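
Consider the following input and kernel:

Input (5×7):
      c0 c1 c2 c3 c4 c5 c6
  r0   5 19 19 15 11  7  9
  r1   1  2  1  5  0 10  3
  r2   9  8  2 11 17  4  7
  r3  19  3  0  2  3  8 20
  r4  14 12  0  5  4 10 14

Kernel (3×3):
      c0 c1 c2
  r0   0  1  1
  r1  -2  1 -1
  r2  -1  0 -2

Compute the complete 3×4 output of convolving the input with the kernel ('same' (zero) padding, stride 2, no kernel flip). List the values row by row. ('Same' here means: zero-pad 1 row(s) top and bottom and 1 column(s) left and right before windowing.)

Output[0,0]: The receptive field on the zero-padded input at this output position is [0 0 0 / 0 5 19 / 0 1 2]. Elementwise product with the kernel and sum: 0·1 + 0·1 + 0·-2 + 5·1 + 19·-1 + 0·-1 + 2·-2.
Output[0,1]: The receptive field on the zero-padded input at this output position is [0 0 0 / 19 19 15 / 2 1 5]. Elementwise product with the kernel and sum: 0·1 + 0·1 + 19·-2 + 19·1 + 15·-1 + 2·-1 + 5·-2.

-18 -46 -51 -15
-2 -26 -17 -6
24 -27 -5 14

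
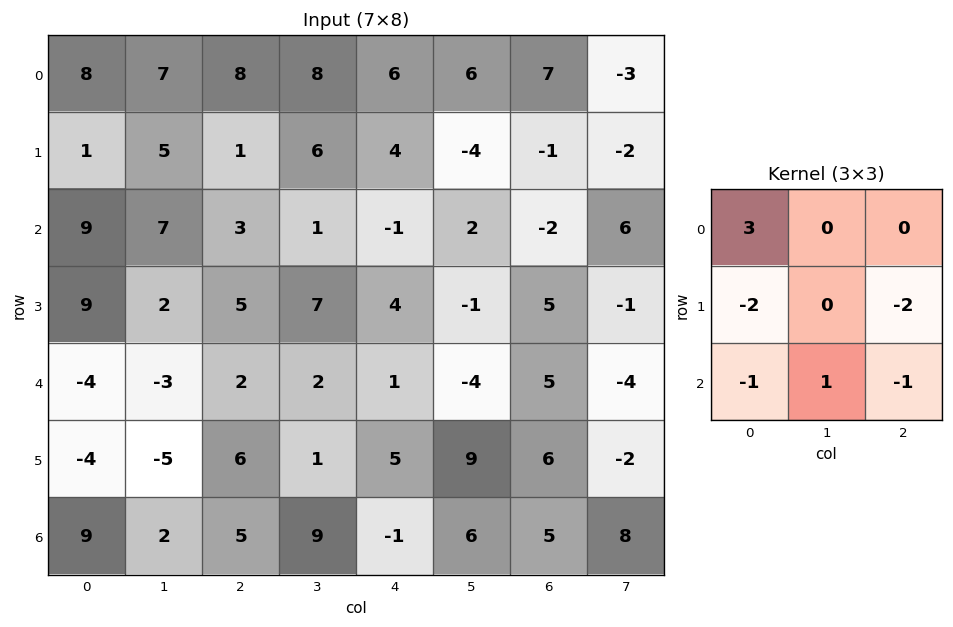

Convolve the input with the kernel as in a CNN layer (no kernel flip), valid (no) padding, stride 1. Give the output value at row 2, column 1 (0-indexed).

6

The receptive field on the input at this output position is [7 3 1 / 2 5 7 / -3 2 2]. Elementwise product with the kernel and sum: 7·3 + 2·-2 + 7·-2 + -3·-1 + 2·1 + 2·-1.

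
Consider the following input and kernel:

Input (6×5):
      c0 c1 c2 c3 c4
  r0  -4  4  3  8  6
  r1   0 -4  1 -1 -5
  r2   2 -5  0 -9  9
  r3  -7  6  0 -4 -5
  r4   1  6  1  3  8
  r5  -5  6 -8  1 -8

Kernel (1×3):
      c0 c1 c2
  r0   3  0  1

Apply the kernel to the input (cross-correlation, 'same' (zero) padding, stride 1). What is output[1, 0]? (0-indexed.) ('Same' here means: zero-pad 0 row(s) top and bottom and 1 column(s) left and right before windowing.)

The receptive field on the zero-padded input at this output position is [0 0 -4]. Elementwise product with the kernel and sum: 0·3 + -4·1.

-4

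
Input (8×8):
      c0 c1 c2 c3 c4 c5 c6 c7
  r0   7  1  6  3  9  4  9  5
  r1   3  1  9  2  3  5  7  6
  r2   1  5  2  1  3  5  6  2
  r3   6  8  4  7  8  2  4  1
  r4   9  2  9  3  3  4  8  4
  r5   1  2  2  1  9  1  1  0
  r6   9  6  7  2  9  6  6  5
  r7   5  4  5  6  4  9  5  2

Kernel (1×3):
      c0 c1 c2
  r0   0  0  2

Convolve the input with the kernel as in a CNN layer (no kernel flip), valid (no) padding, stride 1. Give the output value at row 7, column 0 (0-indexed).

The receptive field on the input at this output position is [5 4 5]. Elementwise product with the kernel and sum: 5·2.

10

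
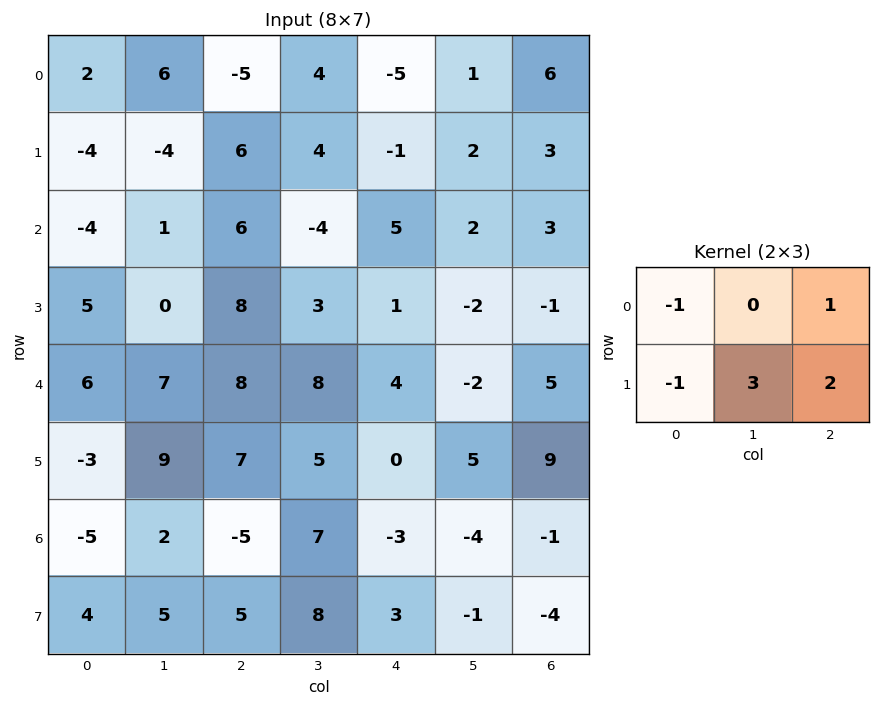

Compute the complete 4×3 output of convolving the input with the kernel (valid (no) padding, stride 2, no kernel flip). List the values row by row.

-3 4 24
21 2 -11
46 4 34
21 27 -12

Output[0,0]: The receptive field on the input at this output position is [2 6 -5 / -4 -4 6]. Elementwise product with the kernel and sum: 2·-1 + -5·1 + -4·-1 + -4·3 + 6·2.
Output[0,1]: The receptive field on the input at this output position is [-5 4 -5 / 6 4 -1]. Elementwise product with the kernel and sum: -5·-1 + -5·1 + 6·-1 + 4·3 + -1·2.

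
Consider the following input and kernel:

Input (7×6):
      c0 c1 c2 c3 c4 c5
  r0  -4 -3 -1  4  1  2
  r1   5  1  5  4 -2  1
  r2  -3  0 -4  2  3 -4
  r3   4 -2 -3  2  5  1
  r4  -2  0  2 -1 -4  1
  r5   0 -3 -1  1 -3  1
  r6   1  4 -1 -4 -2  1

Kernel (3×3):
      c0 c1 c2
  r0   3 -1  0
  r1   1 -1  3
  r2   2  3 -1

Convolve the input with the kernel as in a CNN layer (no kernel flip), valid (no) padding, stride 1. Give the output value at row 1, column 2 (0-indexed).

The receptive field on the input at this output position is [5 4 -2 / -4 2 3 / -3 2 5]. Elementwise product with the kernel and sum: 5·3 + 4·-1 + -4·1 + 2·-1 + 3·3 + -3·2 + 2·3 + 5·-1.

9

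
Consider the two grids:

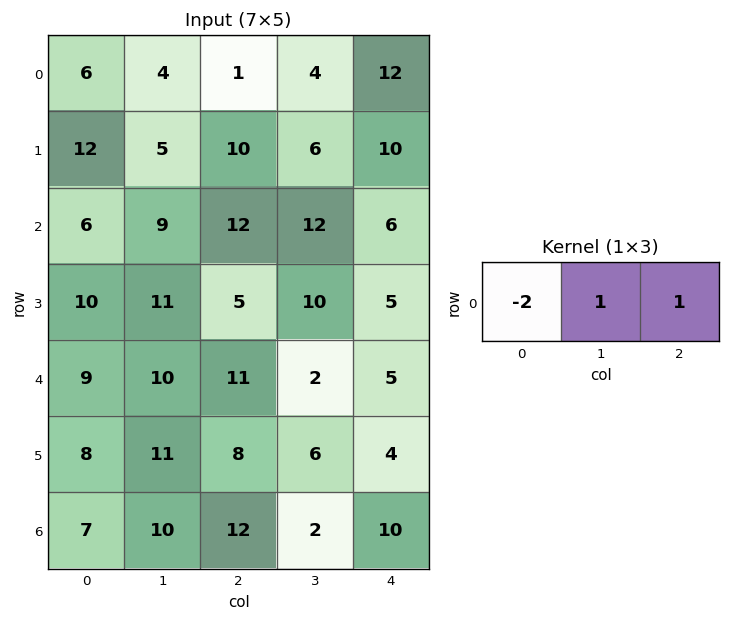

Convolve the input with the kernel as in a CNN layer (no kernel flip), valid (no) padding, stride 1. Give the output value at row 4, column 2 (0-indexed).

-15

The receptive field on the input at this output position is [11 2 5]. Elementwise product with the kernel and sum: 11·-2 + 2·1 + 5·1.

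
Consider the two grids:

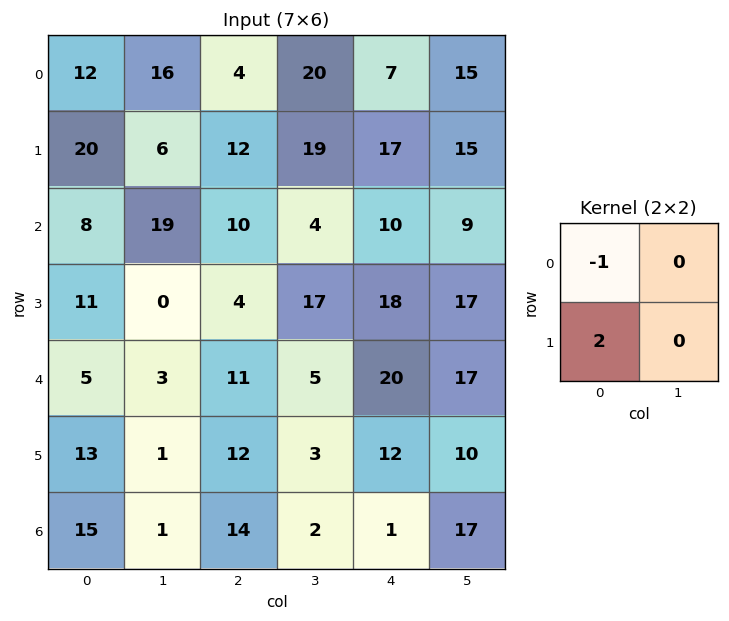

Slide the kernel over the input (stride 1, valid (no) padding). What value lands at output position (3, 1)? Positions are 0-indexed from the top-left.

The receptive field on the input at this output position is [0 4 / 3 11]. Elementwise product with the kernel and sum: 0·-1 + 3·2.

6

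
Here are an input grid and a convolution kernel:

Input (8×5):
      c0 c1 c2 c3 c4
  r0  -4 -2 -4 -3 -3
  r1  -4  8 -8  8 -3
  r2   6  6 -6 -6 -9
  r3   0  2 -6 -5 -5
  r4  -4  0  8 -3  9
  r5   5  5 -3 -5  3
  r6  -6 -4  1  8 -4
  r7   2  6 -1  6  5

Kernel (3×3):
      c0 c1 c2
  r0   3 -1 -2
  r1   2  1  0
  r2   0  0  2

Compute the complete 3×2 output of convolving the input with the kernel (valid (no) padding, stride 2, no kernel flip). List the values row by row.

Output[0,0]: The receptive field on the input at this output position is [-4 -2 -4 / -4 8 -8 / 6 6 -6]. Elementwise product with the kernel and sum: -4·3 + -2·-1 + -4·-2 + -4·2 + 8·1 + -6·2.

-14 -29
42 7
-11 -10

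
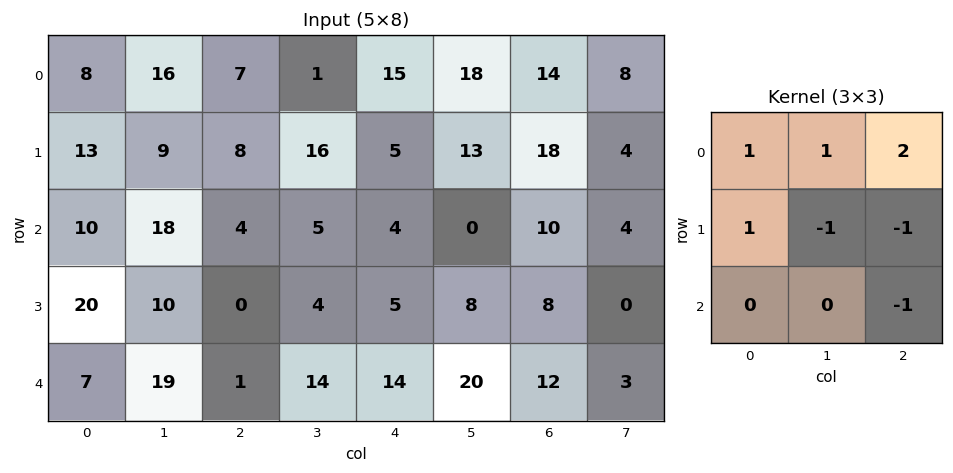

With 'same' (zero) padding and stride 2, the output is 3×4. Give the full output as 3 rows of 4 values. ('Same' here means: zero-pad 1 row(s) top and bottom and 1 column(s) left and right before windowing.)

Output[0,0]: The receptive field on the zero-padded input at this output position is [0 0 0 / 0 8 16 / 0 13 9]. Elementwise product with the kernel and sum: 0·1 + 0·1 + 0·2 + 0·1 + 8·-1 + 16·-1 + 9·-1.
Output[0,1]: The receptive field on the zero-padded input at this output position is [0 0 0 / 16 7 1 / 9 8 16]. Elementwise product with the kernel and sum: 0·1 + 0·1 + 0·2 + 16·1 + 7·-1 + 1·-1 + 16·-1.

-33 -8 -45 -8
-7 54 40 25
14 22 5 21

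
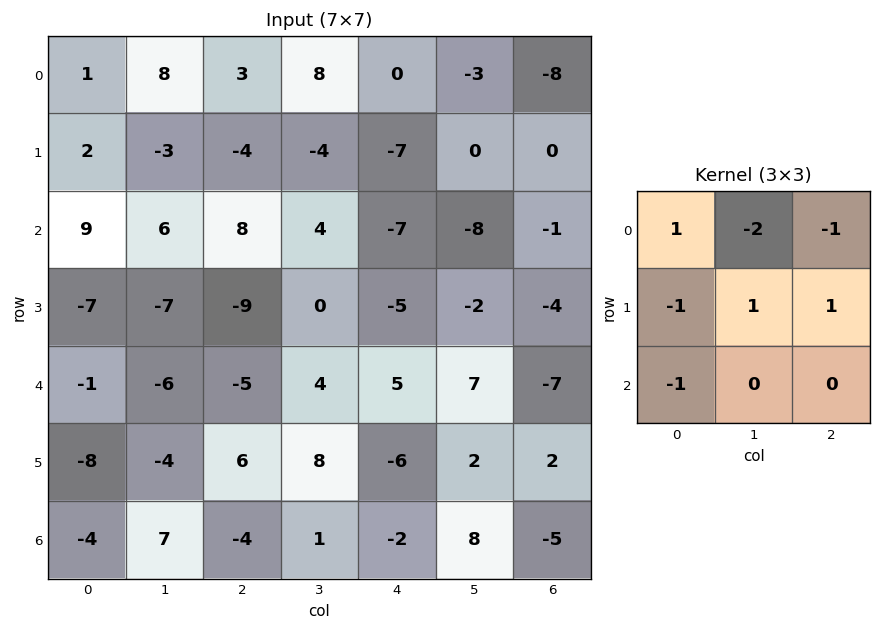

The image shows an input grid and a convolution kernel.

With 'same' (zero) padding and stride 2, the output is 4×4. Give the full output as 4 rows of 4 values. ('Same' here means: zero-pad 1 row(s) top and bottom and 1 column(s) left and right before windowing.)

9 6 -7 -5
14 22 -9 9
14 20 12 -10
23 -34 23 -15

Output[0,0]: The receptive field on the zero-padded input at this output position is [0 0 0 / 0 1 8 / 0 2 -3]. Elementwise product with the kernel and sum: 0·1 + 0·-2 + 0·-1 + 0·-1 + 1·1 + 8·1 + 0·-1.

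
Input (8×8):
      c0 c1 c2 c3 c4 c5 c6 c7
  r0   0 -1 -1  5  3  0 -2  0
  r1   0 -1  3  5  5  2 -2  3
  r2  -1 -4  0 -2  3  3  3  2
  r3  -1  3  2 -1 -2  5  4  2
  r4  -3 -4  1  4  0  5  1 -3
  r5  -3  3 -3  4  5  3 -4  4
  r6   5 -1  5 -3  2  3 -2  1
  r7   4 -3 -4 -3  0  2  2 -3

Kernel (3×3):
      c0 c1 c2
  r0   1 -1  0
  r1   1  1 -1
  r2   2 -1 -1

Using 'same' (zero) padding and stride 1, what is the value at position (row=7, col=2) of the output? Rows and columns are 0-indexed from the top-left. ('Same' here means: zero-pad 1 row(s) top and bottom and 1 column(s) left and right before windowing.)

-10

The receptive field on the zero-padded input at this output position is [-1 5 -3 / -3 -4 -3 / 0 0 0]. Elementwise product with the kernel and sum: -1·1 + 5·-1 + -3·1 + -4·1 + -3·-1 + 0·2 + 0·-1 + 0·-1.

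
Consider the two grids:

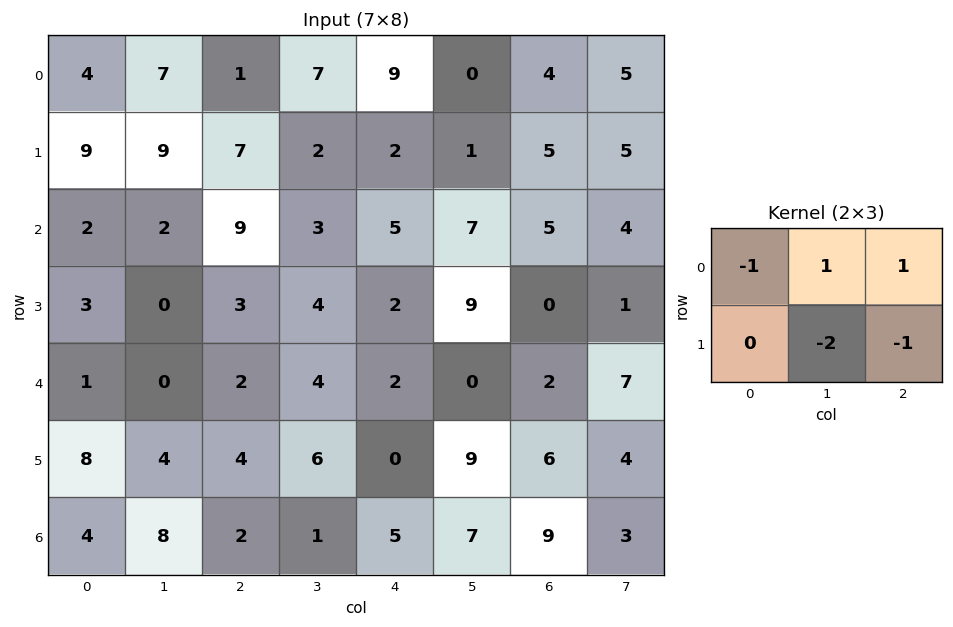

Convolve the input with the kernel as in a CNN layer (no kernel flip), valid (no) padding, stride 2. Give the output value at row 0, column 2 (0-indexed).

-12

The receptive field on the input at this output position is [9 0 4 / 2 1 5]. Elementwise product with the kernel and sum: 9·-1 + 0·1 + 4·1 + 1·-2 + 5·-1.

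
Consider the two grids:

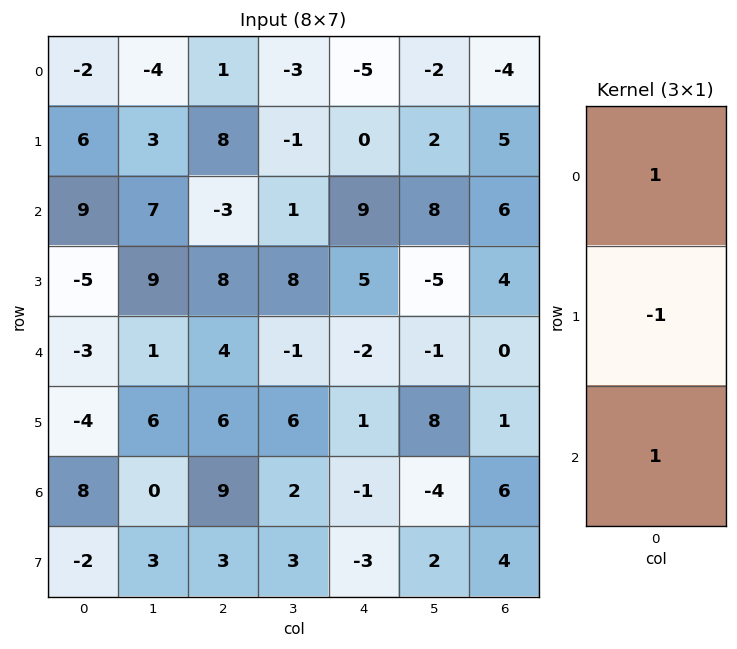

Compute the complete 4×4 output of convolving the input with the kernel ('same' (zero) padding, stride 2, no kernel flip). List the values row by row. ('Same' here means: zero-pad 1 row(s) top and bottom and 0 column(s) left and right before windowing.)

8 7 5 9
-8 19 -4 3
-6 10 8 5
-14 0 -1 -1

Output[0,0]: The receptive field on the zero-padded input at this output position is [0 / -2 / 6]. Elementwise product with the kernel and sum: 0·1 + -2·-1 + 6·1.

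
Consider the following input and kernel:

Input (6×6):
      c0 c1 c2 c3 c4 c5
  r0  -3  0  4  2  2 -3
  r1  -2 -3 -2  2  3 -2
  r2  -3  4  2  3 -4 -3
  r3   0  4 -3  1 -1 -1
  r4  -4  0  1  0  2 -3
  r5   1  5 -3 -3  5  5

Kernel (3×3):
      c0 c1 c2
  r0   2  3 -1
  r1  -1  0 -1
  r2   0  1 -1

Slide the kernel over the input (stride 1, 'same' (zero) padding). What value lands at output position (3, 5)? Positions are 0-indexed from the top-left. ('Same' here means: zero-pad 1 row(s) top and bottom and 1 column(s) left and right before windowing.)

The receptive field on the zero-padded input at this output position is [-4 -3 0 / -1 -1 0 / 2 -3 0]. Elementwise product with the kernel and sum: -4·2 + -3·3 + 0·-1 + -1·-1 + 0·-1 + -3·1 + 0·-1.

-19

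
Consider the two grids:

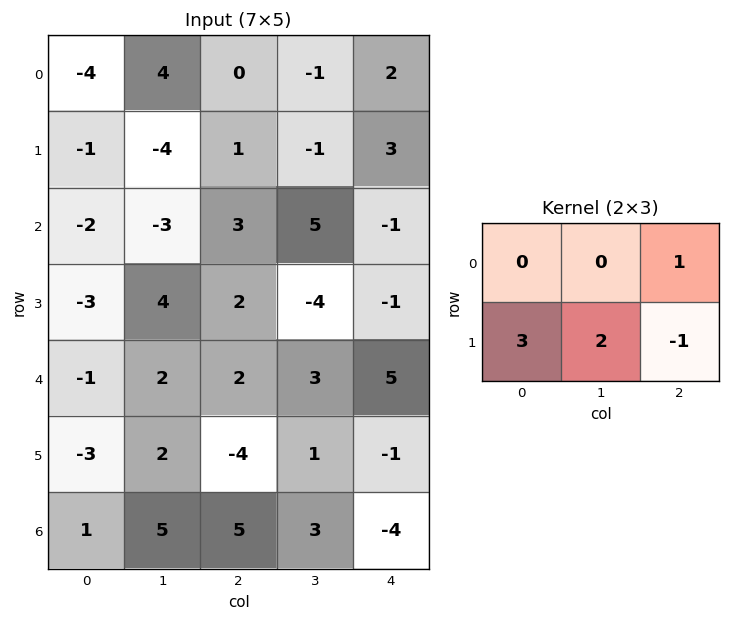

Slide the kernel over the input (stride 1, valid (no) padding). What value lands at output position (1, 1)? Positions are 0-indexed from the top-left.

The receptive field on the input at this output position is [-4 1 -1 / -3 3 5]. Elementwise product with the kernel and sum: -1·1 + -3·3 + 3·2 + 5·-1.

-9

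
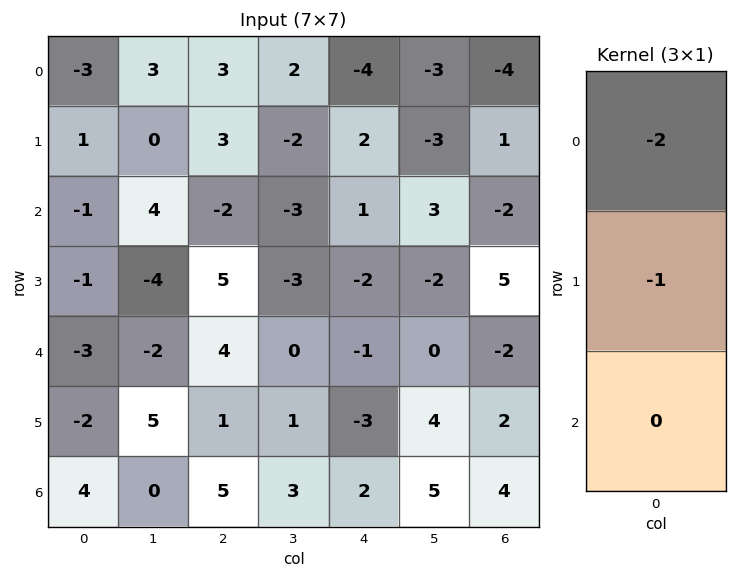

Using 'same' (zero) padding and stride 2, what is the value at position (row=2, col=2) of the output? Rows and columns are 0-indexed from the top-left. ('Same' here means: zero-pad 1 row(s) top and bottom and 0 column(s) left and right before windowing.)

5

The receptive field on the zero-padded input at this output position is [-2 / -1 / -3]. Elementwise product with the kernel and sum: -2·-2 + -1·-1.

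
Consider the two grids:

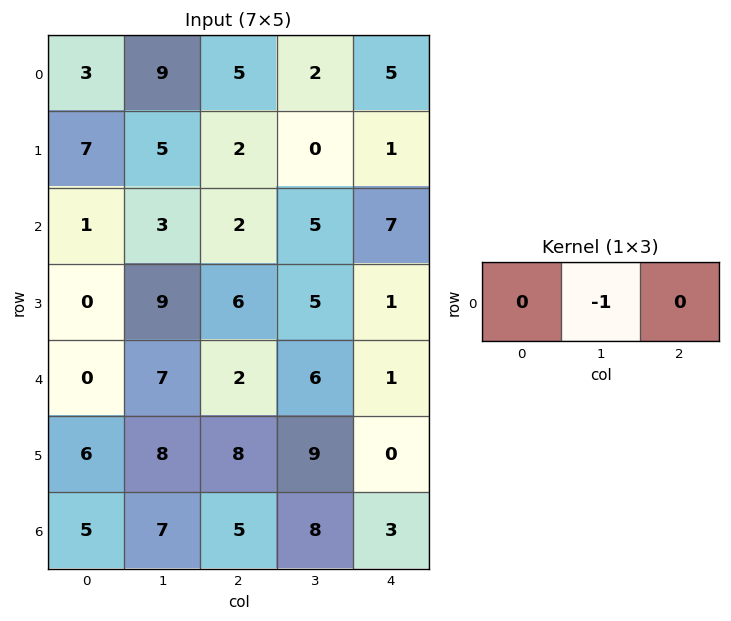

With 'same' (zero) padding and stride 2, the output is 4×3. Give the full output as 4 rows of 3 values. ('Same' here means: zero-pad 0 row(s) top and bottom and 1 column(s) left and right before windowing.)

-3 -5 -5
-1 -2 -7
0 -2 -1
-5 -5 -3

Output[0,0]: The receptive field on the zero-padded input at this output position is [0 3 9]. Elementwise product with the kernel and sum: 3·-1.
Output[0,1]: The receptive field on the zero-padded input at this output position is [9 5 2]. Elementwise product with the kernel and sum: 5·-1.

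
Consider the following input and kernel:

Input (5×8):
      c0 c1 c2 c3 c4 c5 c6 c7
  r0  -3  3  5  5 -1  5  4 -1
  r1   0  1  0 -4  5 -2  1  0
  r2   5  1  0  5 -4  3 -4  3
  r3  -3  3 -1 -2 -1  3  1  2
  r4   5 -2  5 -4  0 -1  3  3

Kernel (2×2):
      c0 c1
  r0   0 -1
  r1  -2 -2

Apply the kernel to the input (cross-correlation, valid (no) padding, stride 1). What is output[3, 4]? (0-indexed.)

The receptive field on the input at this output position is [-1 3 / 0 -1]. Elementwise product with the kernel and sum: 3·-1 + 0·-2 + -1·-2.

-1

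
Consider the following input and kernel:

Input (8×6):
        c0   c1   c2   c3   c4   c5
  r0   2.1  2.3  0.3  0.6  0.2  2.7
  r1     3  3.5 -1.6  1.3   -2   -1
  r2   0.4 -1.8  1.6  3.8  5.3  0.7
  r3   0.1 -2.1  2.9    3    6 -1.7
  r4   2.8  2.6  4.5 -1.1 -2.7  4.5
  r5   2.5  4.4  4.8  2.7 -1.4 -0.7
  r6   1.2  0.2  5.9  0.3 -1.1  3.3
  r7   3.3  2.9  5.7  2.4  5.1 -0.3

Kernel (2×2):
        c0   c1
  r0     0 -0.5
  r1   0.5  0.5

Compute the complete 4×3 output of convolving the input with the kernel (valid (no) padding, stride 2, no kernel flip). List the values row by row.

Output[0,0]: The receptive field on the input at this output position is [2.1 2.3 / 3 3.5]. Elementwise product with the kernel and sum: 2.3·-0.5 + 3·0.5 + 3.5·0.5.
Output[0,1]: The receptive field on the input at this output position is [0.3 0.6 / -1.6 1.3]. Elementwise product with the kernel and sum: 0.6·-0.5 + -1.6·0.5 + 1.3·0.5.

2.1 -0.45 -2.85
-0.1 1.05 1.8
2.15 4.3 -3.3
3 3.9 0.75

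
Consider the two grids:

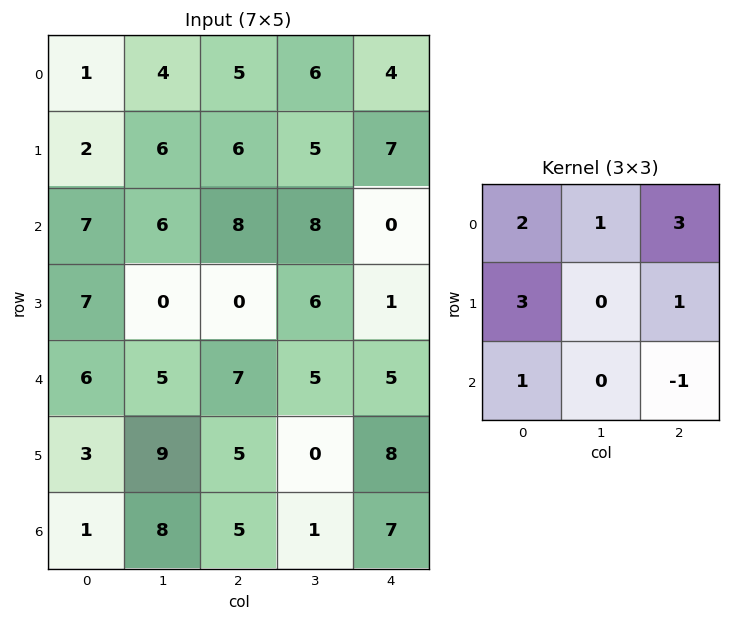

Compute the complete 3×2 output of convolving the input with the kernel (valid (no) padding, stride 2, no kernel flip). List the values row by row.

Output[0,0]: The receptive field on the input at this output position is [1 4 5 / 2 6 6 / 7 6 8]. Elementwise product with the kernel and sum: 1·2 + 4·1 + 5·3 + 2·3 + 6·1 + 7·1 + 8·-1.
Output[0,1]: The receptive field on the input at this output position is [5 6 4 / 6 5 7 / 8 8 0]. Elementwise product with the kernel and sum: 5·2 + 6·1 + 4·3 + 6·3 + 7·1 + 8·1 + 0·-1.

32 61
64 27
48 55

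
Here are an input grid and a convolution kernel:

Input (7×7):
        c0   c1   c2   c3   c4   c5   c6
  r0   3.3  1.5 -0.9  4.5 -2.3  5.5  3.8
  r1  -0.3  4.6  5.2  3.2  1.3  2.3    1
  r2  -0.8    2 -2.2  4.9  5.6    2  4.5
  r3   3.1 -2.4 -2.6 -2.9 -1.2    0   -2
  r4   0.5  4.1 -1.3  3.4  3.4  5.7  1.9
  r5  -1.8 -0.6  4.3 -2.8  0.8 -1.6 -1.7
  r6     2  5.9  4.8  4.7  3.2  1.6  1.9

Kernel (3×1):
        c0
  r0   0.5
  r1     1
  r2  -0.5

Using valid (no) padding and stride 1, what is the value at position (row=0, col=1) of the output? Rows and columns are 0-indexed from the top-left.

4.35

The receptive field on the input at this output position is [1.5 / 4.6 / 2]. Elementwise product with the kernel and sum: 1.5·0.5 + 4.6·1 + 2·-0.5.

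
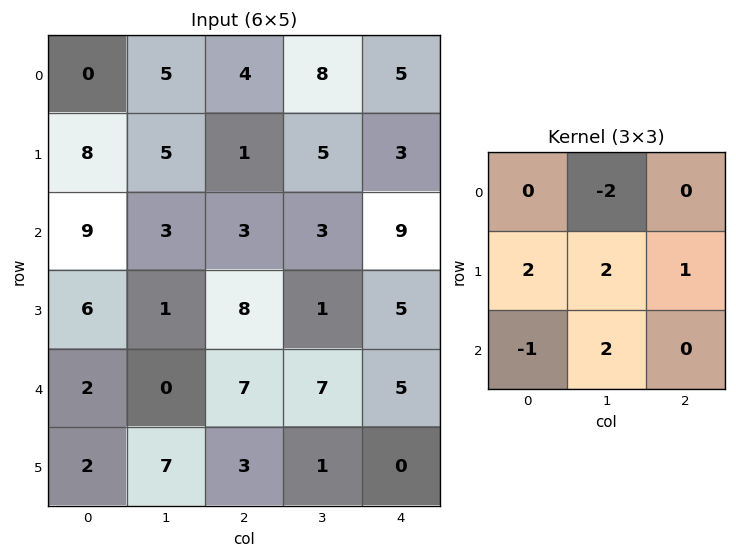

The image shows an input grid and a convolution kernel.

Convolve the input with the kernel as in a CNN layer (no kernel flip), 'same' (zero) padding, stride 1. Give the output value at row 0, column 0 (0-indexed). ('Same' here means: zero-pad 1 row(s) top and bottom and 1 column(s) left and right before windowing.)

21

The receptive field on the zero-padded input at this output position is [0 0 0 / 0 0 5 / 0 8 5]. Elementwise product with the kernel and sum: 0·-2 + 0·2 + 0·2 + 5·1 + 0·-1 + 8·2.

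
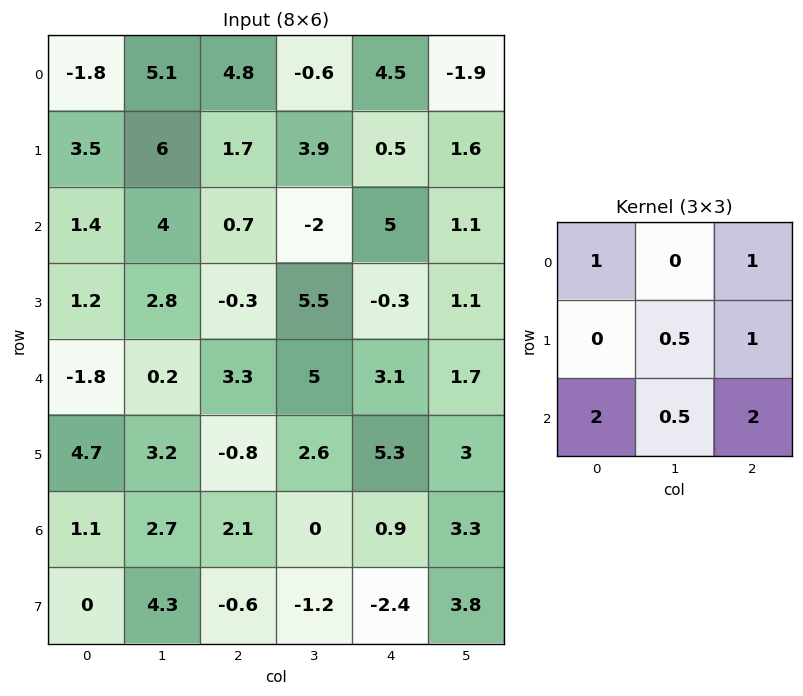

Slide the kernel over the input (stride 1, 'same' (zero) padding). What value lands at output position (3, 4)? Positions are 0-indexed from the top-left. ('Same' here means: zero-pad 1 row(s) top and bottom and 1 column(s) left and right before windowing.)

15

The receptive field on the zero-padded input at this output position is [-2 5 1.1 / 5.5 -0.3 1.1 / 5 3.1 1.7]. Elementwise product with the kernel and sum: -2·1 + 1.1·1 + -0.3·0.5 + 1.1·1 + 5·2 + 3.1·0.5 + 1.7·2.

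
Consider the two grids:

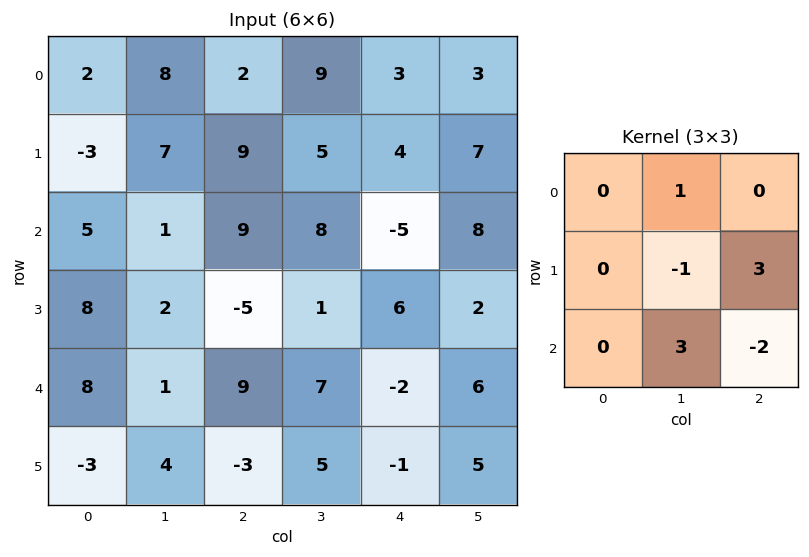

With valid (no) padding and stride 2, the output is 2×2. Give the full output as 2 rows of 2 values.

13 50
-31 50

Output[0,0]: The receptive field on the input at this output position is [2 8 2 / -3 7 9 / 5 1 9]. Elementwise product with the kernel and sum: 8·1 + 7·-1 + 9·3 + 1·3 + 9·-2.
Output[0,1]: The receptive field on the input at this output position is [2 9 3 / 9 5 4 / 9 8 -5]. Elementwise product with the kernel and sum: 9·1 + 5·-1 + 4·3 + 8·3 + -5·-2.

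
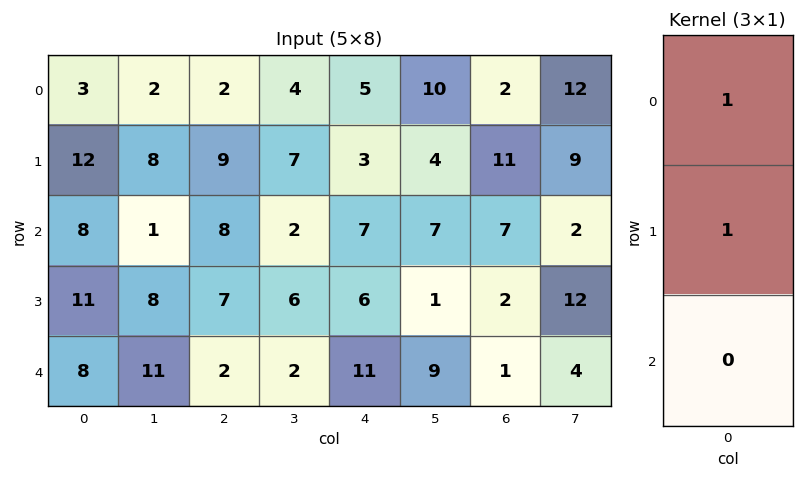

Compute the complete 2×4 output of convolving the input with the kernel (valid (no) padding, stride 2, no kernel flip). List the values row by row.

Output[0,0]: The receptive field on the input at this output position is [3 / 12 / 8]. Elementwise product with the kernel and sum: 3·1 + 12·1.

15 11 8 13
19 15 13 9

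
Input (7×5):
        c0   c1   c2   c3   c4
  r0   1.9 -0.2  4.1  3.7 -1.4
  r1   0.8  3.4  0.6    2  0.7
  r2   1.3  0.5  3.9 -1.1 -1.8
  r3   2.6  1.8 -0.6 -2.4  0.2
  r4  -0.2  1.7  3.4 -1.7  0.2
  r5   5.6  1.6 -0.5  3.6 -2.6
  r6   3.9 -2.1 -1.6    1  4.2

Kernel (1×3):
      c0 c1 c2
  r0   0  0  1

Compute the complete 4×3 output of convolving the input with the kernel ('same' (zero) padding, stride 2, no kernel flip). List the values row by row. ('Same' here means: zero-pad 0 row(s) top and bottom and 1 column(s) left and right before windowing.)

Output[0,0]: The receptive field on the zero-padded input at this output position is [0 1.9 -0.2]. Elementwise product with the kernel and sum: -0.2·1.
Output[0,1]: The receptive field on the zero-padded input at this output position is [-0.2 4.1 3.7]. Elementwise product with the kernel and sum: 3.7·1.

-0.2 3.7 0
0.5 -1.1 0
1.7 -1.7 0
-2.1 1 0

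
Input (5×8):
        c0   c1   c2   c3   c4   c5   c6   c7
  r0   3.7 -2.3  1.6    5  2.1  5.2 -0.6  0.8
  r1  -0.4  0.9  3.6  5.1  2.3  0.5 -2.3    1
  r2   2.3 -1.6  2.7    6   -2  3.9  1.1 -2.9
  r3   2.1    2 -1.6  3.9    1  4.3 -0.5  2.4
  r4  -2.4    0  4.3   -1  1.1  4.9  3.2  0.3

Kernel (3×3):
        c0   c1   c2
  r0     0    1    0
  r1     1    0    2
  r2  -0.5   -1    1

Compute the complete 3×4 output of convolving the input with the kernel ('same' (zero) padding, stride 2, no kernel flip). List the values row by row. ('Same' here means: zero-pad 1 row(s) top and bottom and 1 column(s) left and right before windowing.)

-3.3 8.75 11.05 9.85
-3.7 18.5 17.45 -3.45
2.1 -3.6 9.8 5

Output[0,0]: The receptive field on the zero-padded input at this output position is [0 0 0 / 0 3.7 -2.3 / 0 -0.4 0.9]. Elementwise product with the kernel and sum: 0·1 + 0·1 + -2.3·2 + 0·-0.5 + -0.4·-1 + 0.9·1.
Output[0,1]: The receptive field on the zero-padded input at this output position is [0 0 0 / -2.3 1.6 5 / 0.9 3.6 5.1]. Elementwise product with the kernel and sum: 0·1 + -2.3·1 + 5·2 + 0.9·-0.5 + 3.6·-1 + 5.1·1.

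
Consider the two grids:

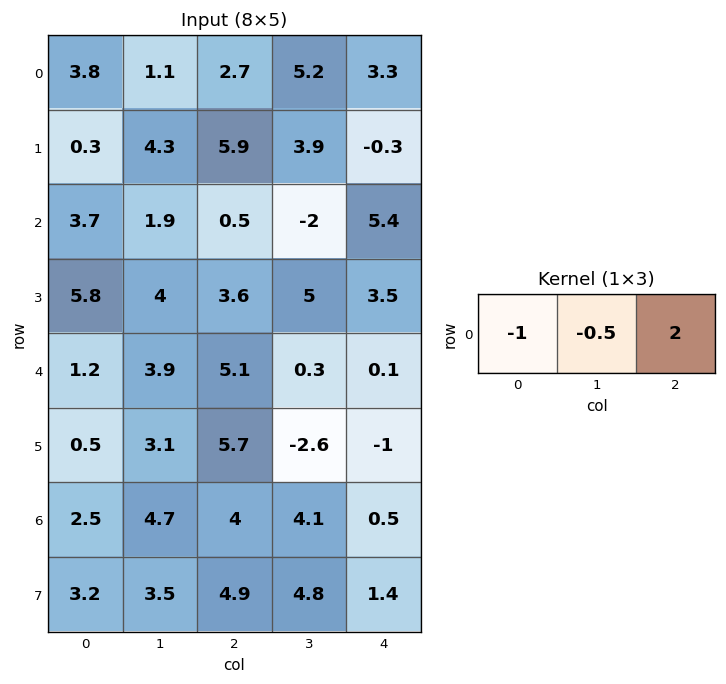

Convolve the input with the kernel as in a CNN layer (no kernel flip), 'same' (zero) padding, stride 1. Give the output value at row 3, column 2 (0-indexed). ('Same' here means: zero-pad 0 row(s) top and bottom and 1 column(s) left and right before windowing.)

4.2

The receptive field on the zero-padded input at this output position is [4 3.6 5]. Elementwise product with the kernel and sum: 4·-1 + 3.6·-0.5 + 5·2.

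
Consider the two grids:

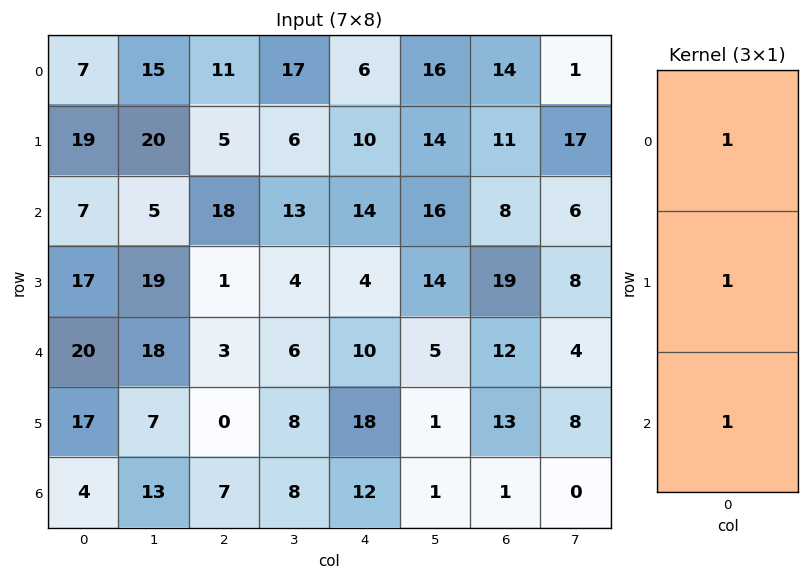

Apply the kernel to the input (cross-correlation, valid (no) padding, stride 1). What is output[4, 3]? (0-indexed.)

22

The receptive field on the input at this output position is [6 / 8 / 8]. Elementwise product with the kernel and sum: 6·1 + 8·1 + 8·1.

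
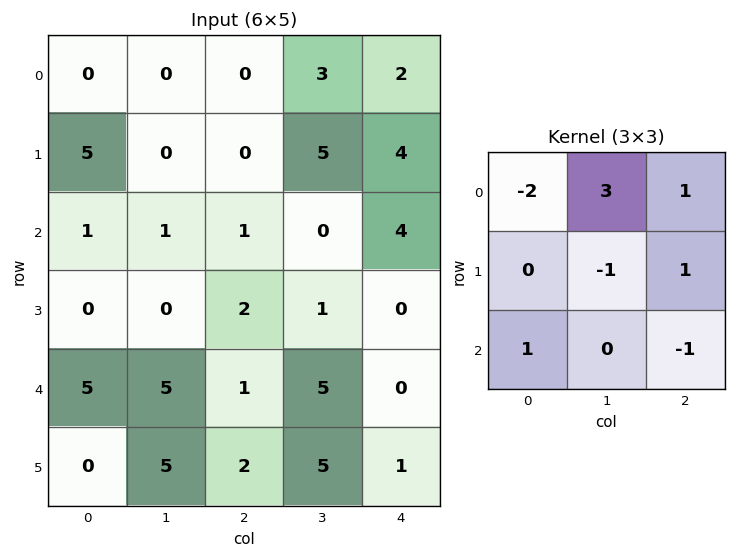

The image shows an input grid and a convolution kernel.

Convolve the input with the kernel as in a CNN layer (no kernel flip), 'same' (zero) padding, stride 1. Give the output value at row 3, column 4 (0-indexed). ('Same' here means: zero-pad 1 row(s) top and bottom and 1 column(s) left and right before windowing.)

The receptive field on the zero-padded input at this output position is [0 4 0 / 1 0 0 / 5 0 0]. Elementwise product with the kernel and sum: 0·-2 + 4·3 + 0·1 + 0·-1 + 0·1 + 5·1 + 0·-1.

17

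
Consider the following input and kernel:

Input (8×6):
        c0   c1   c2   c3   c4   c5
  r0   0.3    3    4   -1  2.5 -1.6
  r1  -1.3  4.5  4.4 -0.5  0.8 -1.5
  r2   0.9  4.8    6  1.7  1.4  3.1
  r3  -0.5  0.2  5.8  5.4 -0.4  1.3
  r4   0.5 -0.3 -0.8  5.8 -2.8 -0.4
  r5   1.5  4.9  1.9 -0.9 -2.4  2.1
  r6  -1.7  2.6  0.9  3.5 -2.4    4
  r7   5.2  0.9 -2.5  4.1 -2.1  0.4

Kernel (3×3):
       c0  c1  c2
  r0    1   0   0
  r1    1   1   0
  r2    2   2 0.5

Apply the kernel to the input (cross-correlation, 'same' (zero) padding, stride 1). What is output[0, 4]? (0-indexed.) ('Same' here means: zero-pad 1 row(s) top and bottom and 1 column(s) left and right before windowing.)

1.35

The receptive field on the zero-padded input at this output position is [0 0 0 / -1 2.5 -1.6 / -0.5 0.8 -1.5]. Elementwise product with the kernel and sum: 0·1 + -1·1 + 2.5·1 + -0.5·2 + 0.8·2 + -1.5·0.5.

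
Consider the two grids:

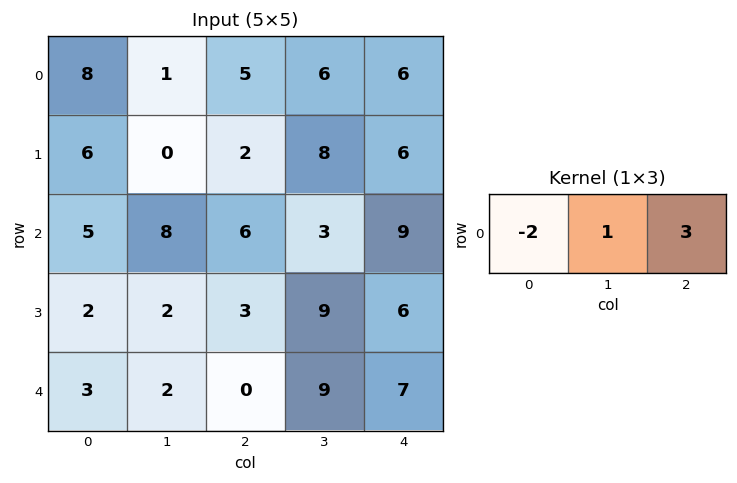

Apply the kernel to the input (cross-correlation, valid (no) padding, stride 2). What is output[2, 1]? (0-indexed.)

The receptive field on the input at this output position is [0 9 7]. Elementwise product with the kernel and sum: 0·-2 + 9·1 + 7·3.

30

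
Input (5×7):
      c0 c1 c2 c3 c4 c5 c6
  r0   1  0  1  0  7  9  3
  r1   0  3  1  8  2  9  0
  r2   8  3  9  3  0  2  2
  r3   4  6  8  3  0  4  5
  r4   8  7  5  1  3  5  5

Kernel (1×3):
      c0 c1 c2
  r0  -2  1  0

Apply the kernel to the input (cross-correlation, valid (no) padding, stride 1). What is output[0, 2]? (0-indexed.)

-2

The receptive field on the input at this output position is [1 0 7]. Elementwise product with the kernel and sum: 1·-2 + 0·1.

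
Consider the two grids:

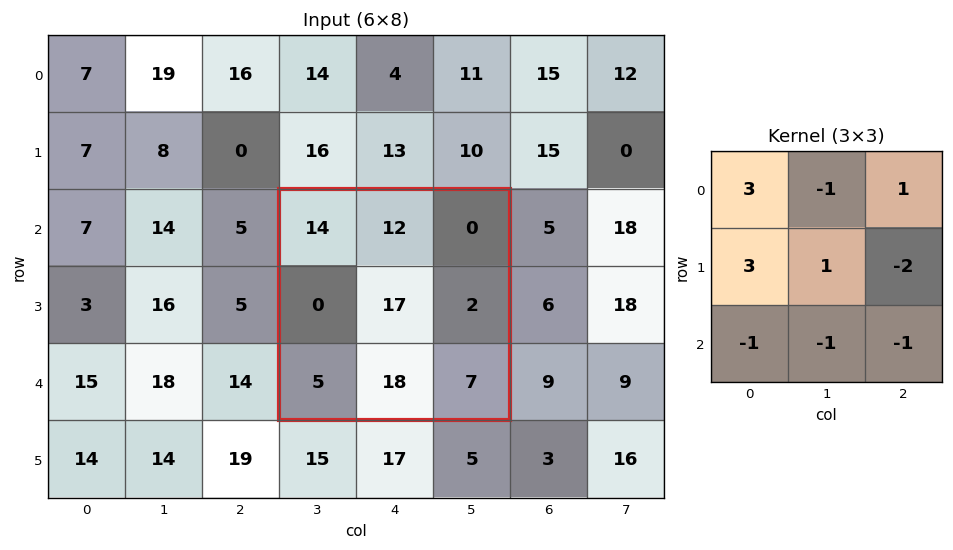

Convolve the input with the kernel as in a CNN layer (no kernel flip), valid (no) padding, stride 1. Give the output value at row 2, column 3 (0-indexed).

The receptive field on the input at this output position is [14 12 0 / 0 17 2 / 5 18 7]. Elementwise product with the kernel and sum: 14·3 + 12·-1 + 0·1 + 0·3 + 17·1 + 2·-2 + 5·-1 + 18·-1 + 7·-1.

13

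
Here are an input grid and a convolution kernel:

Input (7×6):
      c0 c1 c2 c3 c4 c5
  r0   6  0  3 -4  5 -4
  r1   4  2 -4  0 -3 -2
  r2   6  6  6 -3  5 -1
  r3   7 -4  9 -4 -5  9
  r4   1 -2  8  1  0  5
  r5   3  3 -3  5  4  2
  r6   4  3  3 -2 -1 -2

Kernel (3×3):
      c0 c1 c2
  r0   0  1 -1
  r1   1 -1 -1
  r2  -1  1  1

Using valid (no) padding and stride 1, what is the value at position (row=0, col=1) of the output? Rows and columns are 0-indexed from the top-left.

The receptive field on the input at this output position is [0 3 -4 / 2 -4 0 / 6 6 -3]. Elementwise product with the kernel and sum: 3·1 + -4·-1 + 2·1 + -4·-1 + 0·-1 + 6·-1 + 6·1 + -3·1.

10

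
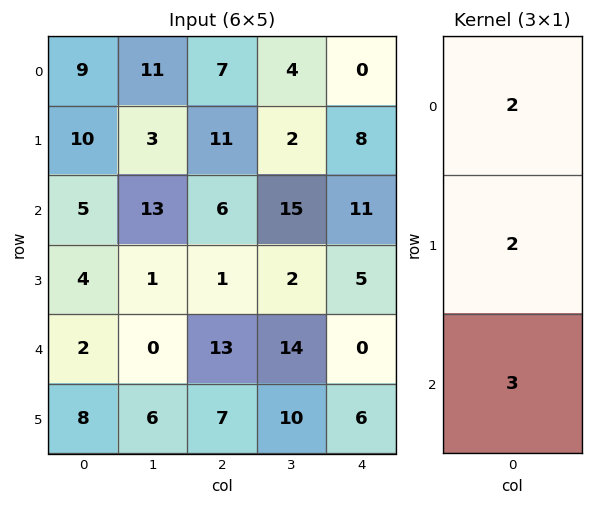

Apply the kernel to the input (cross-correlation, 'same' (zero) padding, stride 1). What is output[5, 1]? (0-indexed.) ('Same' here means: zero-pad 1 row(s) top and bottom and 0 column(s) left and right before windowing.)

12

The receptive field on the zero-padded input at this output position is [0 / 6 / 0]. Elementwise product with the kernel and sum: 0·2 + 6·2 + 0·3.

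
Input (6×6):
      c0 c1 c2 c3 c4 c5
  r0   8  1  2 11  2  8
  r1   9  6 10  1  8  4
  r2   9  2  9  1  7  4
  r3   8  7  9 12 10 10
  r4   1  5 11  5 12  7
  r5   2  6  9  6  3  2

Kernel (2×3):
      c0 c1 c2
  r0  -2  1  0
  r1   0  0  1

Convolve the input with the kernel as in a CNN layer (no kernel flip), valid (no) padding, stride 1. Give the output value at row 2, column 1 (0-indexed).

17

The receptive field on the input at this output position is [2 9 1 / 7 9 12]. Elementwise product with the kernel and sum: 2·-2 + 9·1 + 12·1.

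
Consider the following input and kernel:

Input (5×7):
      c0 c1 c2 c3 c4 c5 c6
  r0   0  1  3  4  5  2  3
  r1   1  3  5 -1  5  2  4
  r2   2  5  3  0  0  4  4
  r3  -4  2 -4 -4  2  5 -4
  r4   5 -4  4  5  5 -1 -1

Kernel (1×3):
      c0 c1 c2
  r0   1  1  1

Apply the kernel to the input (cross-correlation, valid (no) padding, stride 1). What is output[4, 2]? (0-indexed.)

14

The receptive field on the input at this output position is [4 5 5]. Elementwise product with the kernel and sum: 4·1 + 5·1 + 5·1.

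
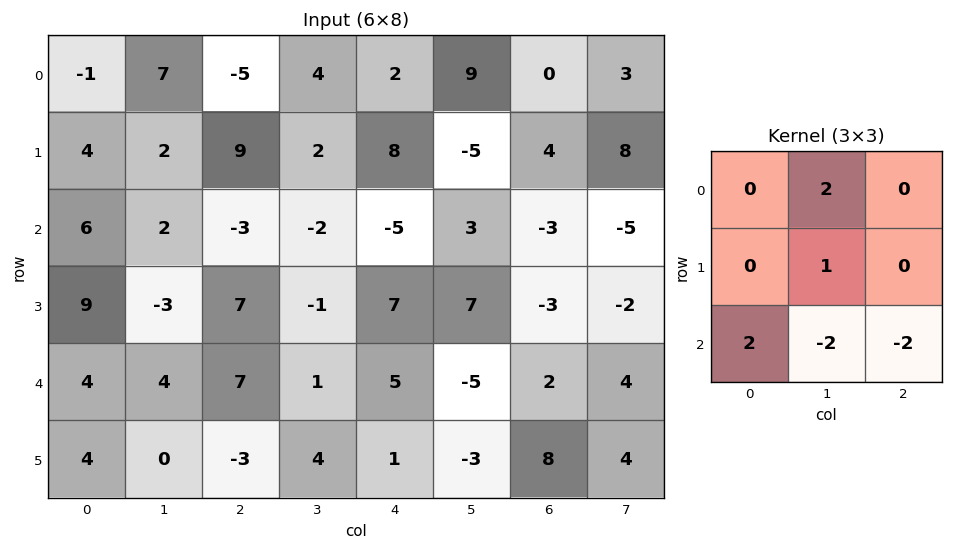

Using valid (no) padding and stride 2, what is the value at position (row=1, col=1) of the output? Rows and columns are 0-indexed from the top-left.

-3

The receptive field on the input at this output position is [-3 -2 -5 / 7 -1 7 / 7 1 5]. Elementwise product with the kernel and sum: -2·2 + -1·1 + 7·2 + 1·-2 + 5·-2.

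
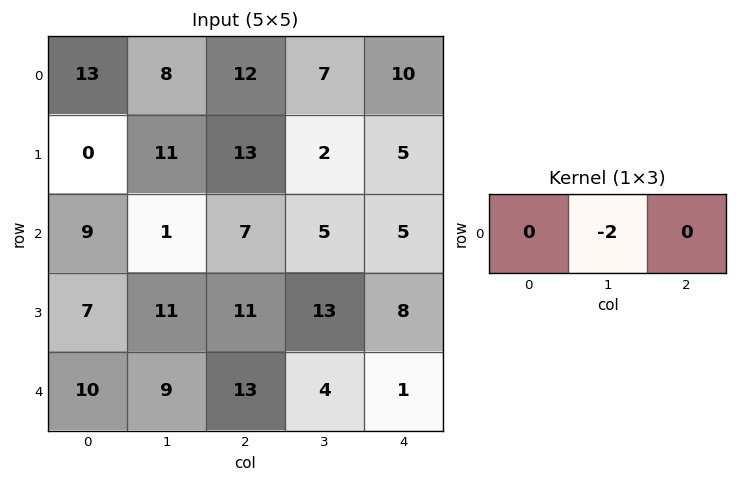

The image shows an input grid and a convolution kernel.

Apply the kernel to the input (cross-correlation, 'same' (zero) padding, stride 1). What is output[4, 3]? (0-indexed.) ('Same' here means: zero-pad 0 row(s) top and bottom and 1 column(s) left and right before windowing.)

-8

The receptive field on the zero-padded input at this output position is [13 4 1]. Elementwise product with the kernel and sum: 4·-2.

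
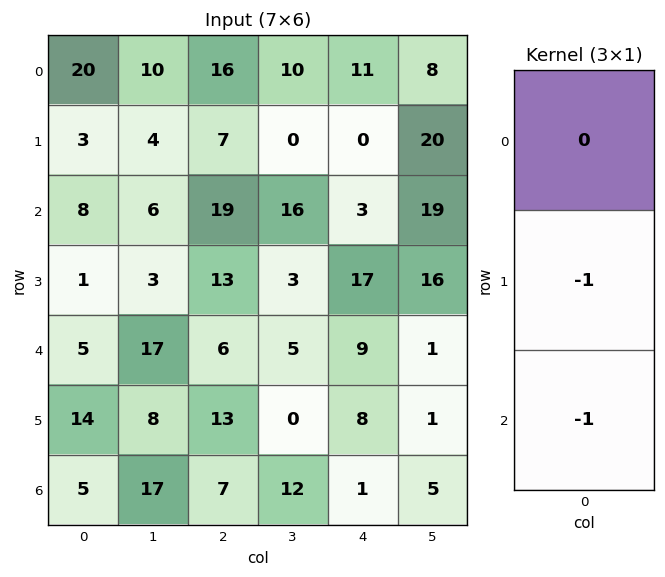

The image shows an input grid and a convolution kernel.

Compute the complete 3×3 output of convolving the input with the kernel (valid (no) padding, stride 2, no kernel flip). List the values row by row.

-11 -26 -3
-6 -19 -26
-19 -20 -9

Output[0,0]: The receptive field on the input at this output position is [20 / 3 / 8]. Elementwise product with the kernel and sum: 3·-1 + 8·-1.
Output[0,1]: The receptive field on the input at this output position is [16 / 7 / 19]. Elementwise product with the kernel and sum: 7·-1 + 19·-1.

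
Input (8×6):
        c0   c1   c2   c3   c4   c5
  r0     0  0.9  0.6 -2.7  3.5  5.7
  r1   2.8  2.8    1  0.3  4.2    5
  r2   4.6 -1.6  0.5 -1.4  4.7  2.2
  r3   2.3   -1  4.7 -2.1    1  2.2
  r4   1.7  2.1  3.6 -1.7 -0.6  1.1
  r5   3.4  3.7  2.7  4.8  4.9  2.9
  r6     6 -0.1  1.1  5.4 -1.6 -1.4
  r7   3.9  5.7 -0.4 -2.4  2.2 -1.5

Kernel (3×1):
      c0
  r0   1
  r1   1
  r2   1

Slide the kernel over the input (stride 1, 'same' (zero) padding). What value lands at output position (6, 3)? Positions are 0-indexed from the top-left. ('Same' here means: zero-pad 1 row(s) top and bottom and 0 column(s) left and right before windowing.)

The receptive field on the zero-padded input at this output position is [4.8 / 5.4 / -2.4]. Elementwise product with the kernel and sum: 4.8·1 + 5.4·1 + -2.4·1.

7.8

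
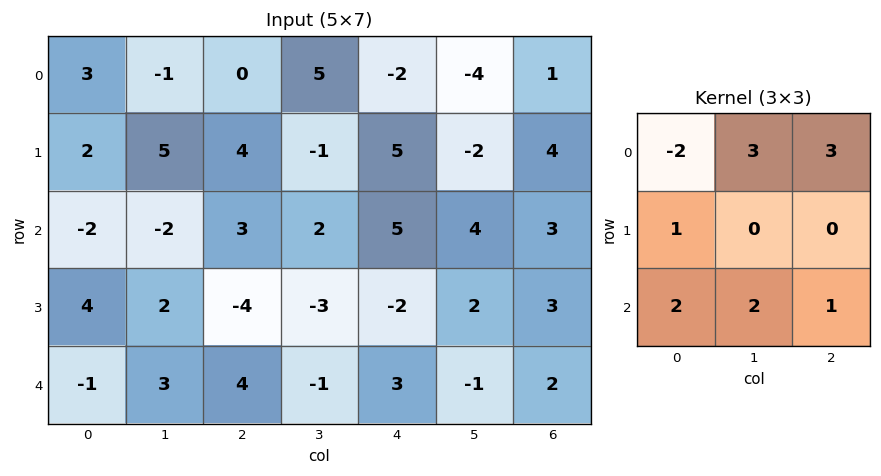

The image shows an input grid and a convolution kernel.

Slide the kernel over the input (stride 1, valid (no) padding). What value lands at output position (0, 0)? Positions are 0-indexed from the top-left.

The receptive field on the input at this output position is [3 -1 0 / 2 5 4 / -2 -2 3]. Elementwise product with the kernel and sum: 3·-2 + -1·3 + 0·3 + 2·1 + -2·2 + -2·2 + 3·1.

-12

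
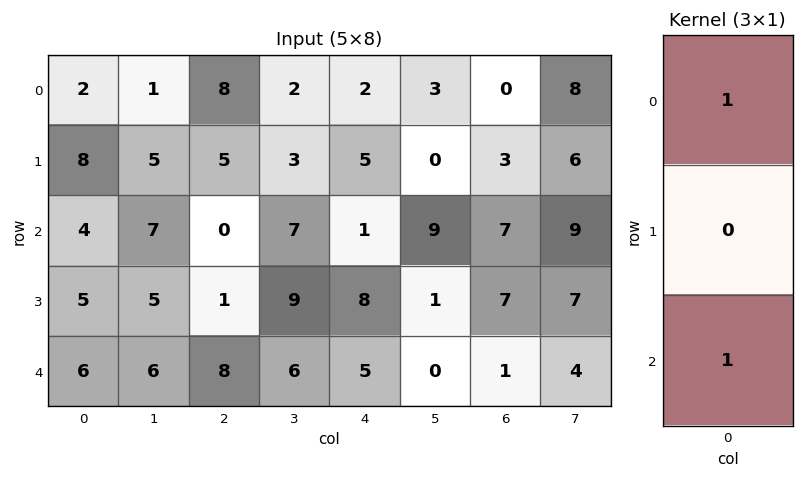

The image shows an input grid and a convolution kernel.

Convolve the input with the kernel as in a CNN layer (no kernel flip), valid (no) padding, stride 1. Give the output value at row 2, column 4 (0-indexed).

6

The receptive field on the input at this output position is [1 / 8 / 5]. Elementwise product with the kernel and sum: 1·1 + 5·1.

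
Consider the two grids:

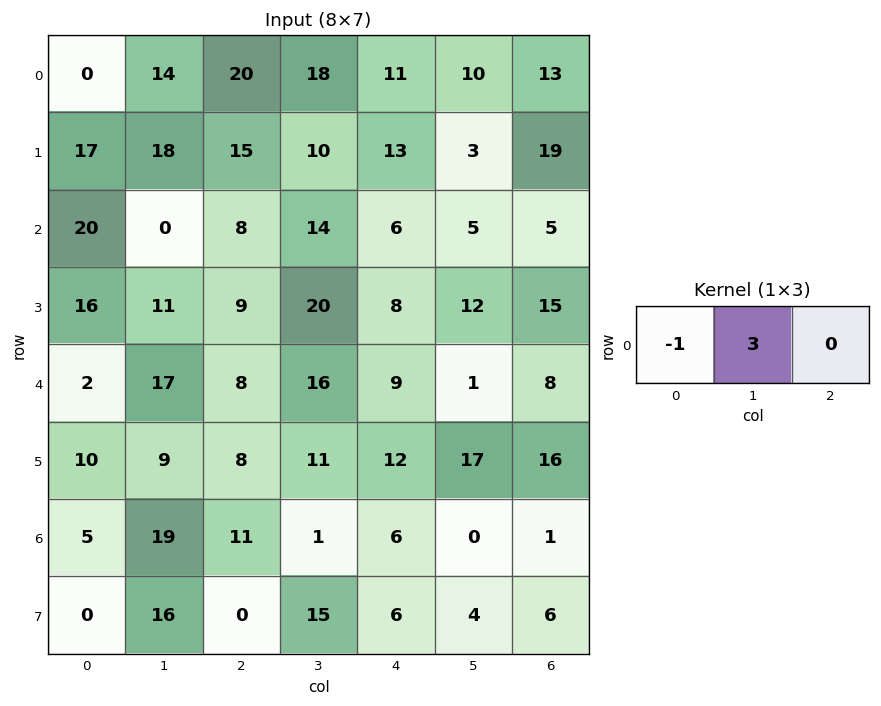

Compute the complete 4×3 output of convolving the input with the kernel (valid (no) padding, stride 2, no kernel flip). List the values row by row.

Output[0,0]: The receptive field on the input at this output position is [0 14 20]. Elementwise product with the kernel and sum: 0·-1 + 14·3.
Output[0,1]: The receptive field on the input at this output position is [20 18 11]. Elementwise product with the kernel and sum: 20·-1 + 18·3.

42 34 19
-20 34 9
49 40 -6
52 -8 -6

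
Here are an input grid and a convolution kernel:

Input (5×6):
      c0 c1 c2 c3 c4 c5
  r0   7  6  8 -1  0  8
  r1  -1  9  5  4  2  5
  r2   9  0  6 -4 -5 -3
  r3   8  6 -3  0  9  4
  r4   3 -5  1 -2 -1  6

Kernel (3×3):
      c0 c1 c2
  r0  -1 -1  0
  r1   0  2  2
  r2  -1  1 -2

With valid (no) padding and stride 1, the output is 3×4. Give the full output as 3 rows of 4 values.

-6 18 5 20
8 -19 -42 -21
-13 -2 15 24

Output[0,0]: The receptive field on the input at this output position is [7 6 8 / -1 9 5 / 9 0 6]. Elementwise product with the kernel and sum: 7·-1 + 6·-1 + 9·2 + 5·2 + 9·-1 + 0·1 + 6·-2.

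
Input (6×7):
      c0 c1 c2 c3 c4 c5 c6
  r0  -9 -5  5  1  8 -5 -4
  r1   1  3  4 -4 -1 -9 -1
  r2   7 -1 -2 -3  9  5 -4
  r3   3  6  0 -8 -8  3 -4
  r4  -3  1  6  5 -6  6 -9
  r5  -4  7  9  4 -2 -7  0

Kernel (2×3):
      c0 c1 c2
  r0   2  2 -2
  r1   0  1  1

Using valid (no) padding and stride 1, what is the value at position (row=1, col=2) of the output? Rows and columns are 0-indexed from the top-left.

The receptive field on the input at this output position is [4 -4 -1 / -2 -3 9]. Elementwise product with the kernel and sum: 4·2 + -4·2 + -1·-2 + -3·1 + 9·1.

8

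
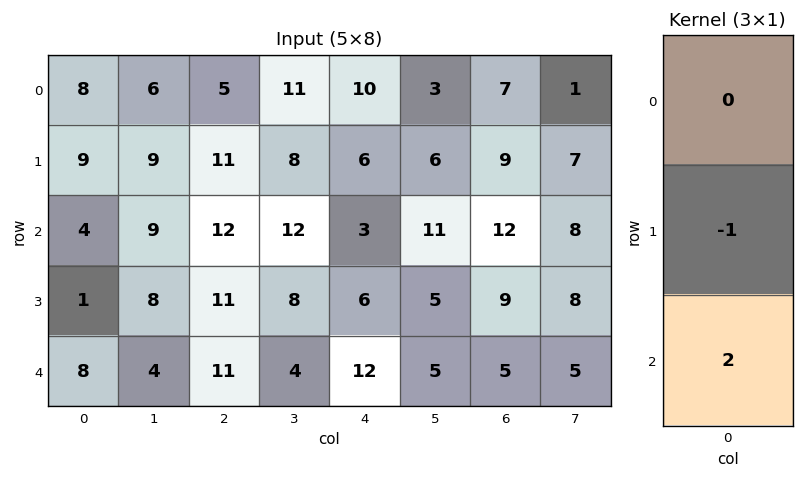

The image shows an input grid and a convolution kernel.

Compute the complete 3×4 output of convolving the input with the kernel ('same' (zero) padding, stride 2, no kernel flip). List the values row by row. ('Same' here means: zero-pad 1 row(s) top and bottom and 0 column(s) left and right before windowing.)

Output[0,0]: The receptive field on the zero-padded input at this output position is [0 / 8 / 9]. Elementwise product with the kernel and sum: 8·-1 + 9·2.

10 17 2 11
-2 10 9 6
-8 -11 -12 -5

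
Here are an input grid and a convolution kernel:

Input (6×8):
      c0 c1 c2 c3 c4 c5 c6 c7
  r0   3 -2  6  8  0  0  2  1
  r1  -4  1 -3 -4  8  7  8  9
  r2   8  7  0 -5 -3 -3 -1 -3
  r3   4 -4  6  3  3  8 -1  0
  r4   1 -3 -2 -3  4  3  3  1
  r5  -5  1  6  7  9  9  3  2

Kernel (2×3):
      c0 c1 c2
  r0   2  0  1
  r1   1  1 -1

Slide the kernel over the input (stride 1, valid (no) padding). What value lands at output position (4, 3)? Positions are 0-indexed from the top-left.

The receptive field on the input at this output position is [-3 4 3 / 7 9 9]. Elementwise product with the kernel and sum: -3·2 + 3·1 + 7·1 + 9·1 + 9·-1.

4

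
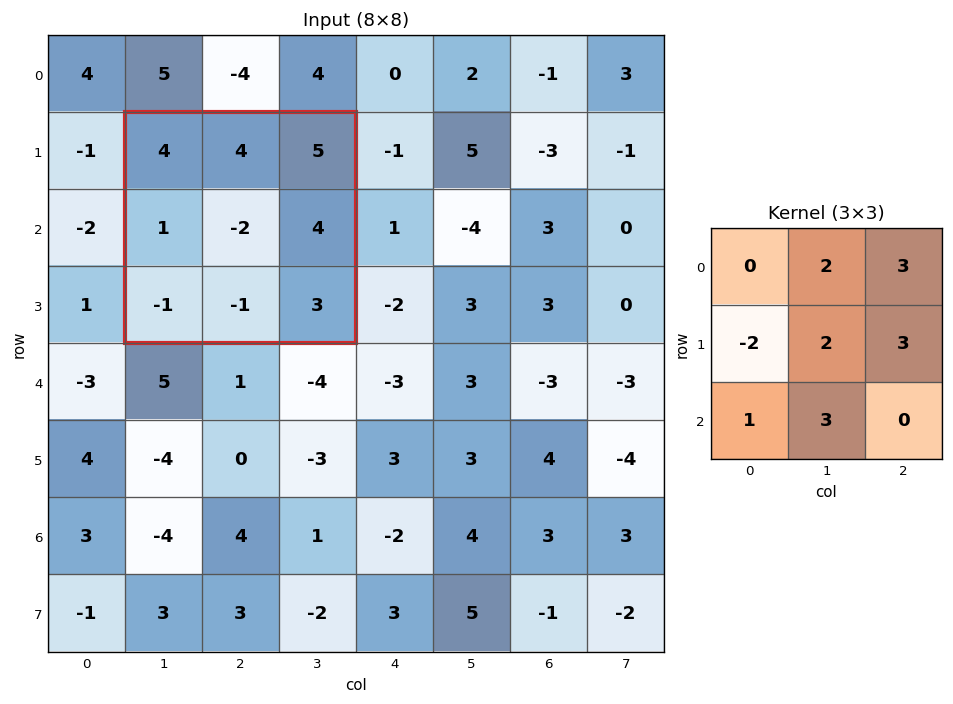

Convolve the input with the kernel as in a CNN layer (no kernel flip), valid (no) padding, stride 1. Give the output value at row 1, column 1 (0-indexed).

25

The receptive field on the input at this output position is [4 4 5 / 1 -2 4 / -1 -1 3]. Elementwise product with the kernel and sum: 4·2 + 5·3 + 1·-2 + -2·2 + 4·3 + -1·1 + -1·3.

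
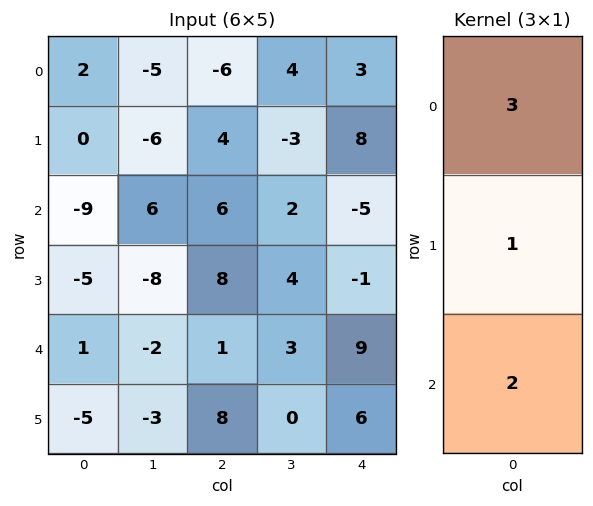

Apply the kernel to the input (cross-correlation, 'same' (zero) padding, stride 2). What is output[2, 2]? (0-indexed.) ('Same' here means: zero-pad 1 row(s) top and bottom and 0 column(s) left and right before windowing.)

The receptive field on the zero-padded input at this output position is [-1 / 9 / 6]. Elementwise product with the kernel and sum: -1·3 + 9·1 + 6·2.

18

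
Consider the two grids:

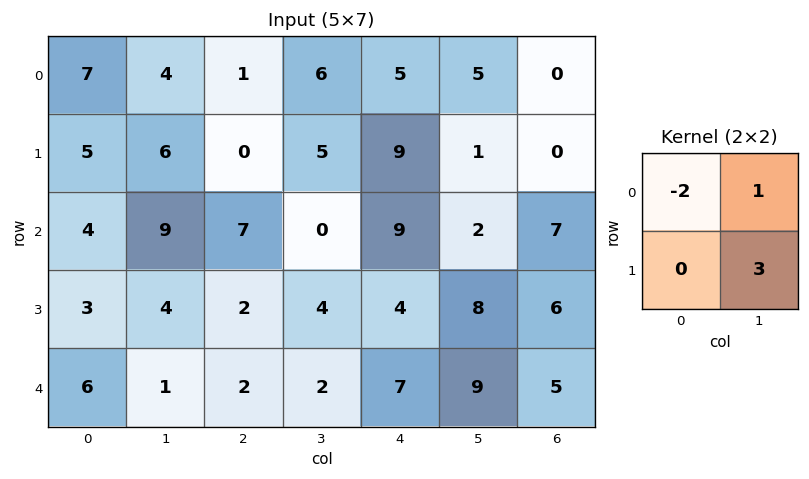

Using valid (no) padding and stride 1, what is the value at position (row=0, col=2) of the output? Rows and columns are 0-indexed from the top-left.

19

The receptive field on the input at this output position is [1 6 / 0 5]. Elementwise product with the kernel and sum: 1·-2 + 6·1 + 5·3.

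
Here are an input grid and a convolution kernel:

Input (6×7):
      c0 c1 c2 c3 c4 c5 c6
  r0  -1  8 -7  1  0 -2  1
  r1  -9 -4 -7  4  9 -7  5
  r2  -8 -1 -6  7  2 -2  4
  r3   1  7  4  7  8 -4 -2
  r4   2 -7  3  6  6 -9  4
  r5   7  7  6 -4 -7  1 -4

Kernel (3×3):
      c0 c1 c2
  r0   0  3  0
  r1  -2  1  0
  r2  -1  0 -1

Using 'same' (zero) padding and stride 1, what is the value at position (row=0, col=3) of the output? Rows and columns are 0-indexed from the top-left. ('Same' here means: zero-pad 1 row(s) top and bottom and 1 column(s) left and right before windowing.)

13

The receptive field on the zero-padded input at this output position is [0 0 0 / -7 1 0 / -7 4 9]. Elementwise product with the kernel and sum: 0·3 + -7·-2 + 1·1 + -7·-1 + 9·-1.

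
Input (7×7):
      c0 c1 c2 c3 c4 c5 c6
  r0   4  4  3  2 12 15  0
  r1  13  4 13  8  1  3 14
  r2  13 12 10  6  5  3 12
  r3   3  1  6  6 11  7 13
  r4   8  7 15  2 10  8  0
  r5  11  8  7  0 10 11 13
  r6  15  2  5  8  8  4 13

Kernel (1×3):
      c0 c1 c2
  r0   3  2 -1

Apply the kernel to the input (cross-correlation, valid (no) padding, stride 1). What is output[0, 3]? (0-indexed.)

15

The receptive field on the input at this output position is [2 12 15]. Elementwise product with the kernel and sum: 2·3 + 12·2 + 15·-1.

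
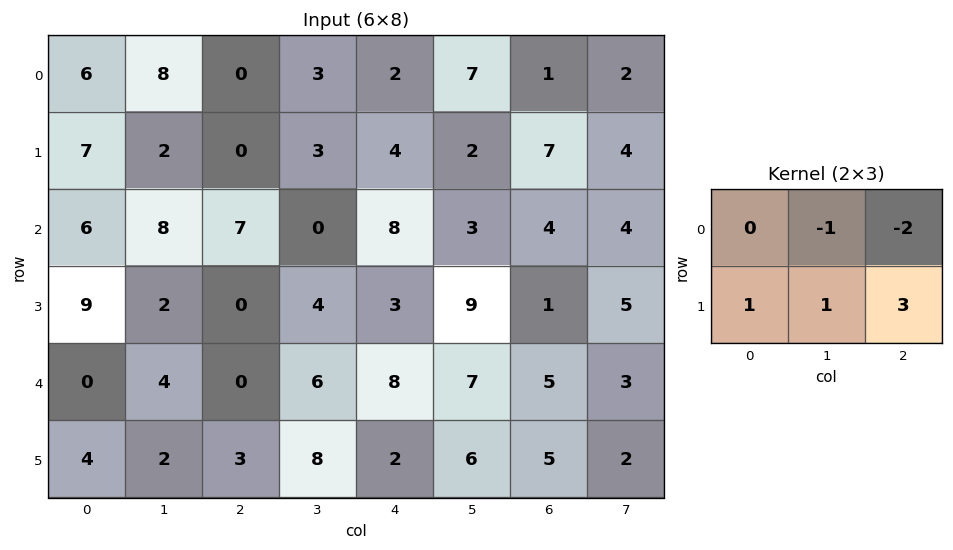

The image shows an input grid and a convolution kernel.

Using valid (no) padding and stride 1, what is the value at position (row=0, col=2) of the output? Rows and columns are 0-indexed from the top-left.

8

The receptive field on the input at this output position is [0 3 2 / 0 3 4]. Elementwise product with the kernel and sum: 3·-1 + 2·-2 + 0·1 + 3·1 + 4·3.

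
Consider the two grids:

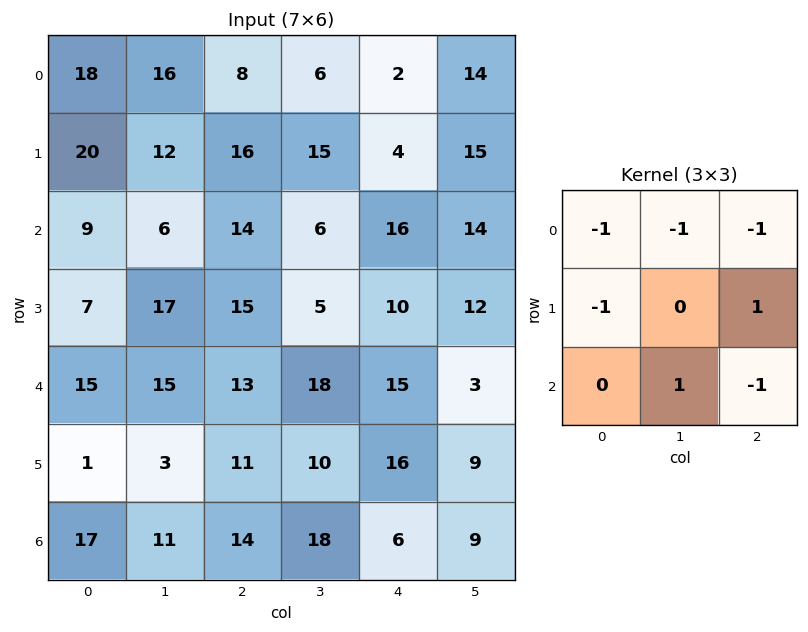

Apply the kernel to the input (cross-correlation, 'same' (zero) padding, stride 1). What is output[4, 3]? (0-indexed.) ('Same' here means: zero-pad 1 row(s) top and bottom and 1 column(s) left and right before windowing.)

-34

The receptive field on the zero-padded input at this output position is [15 5 10 / 13 18 15 / 11 10 16]. Elementwise product with the kernel and sum: 15·-1 + 5·-1 + 10·-1 + 13·-1 + 15·1 + 10·1 + 16·-1.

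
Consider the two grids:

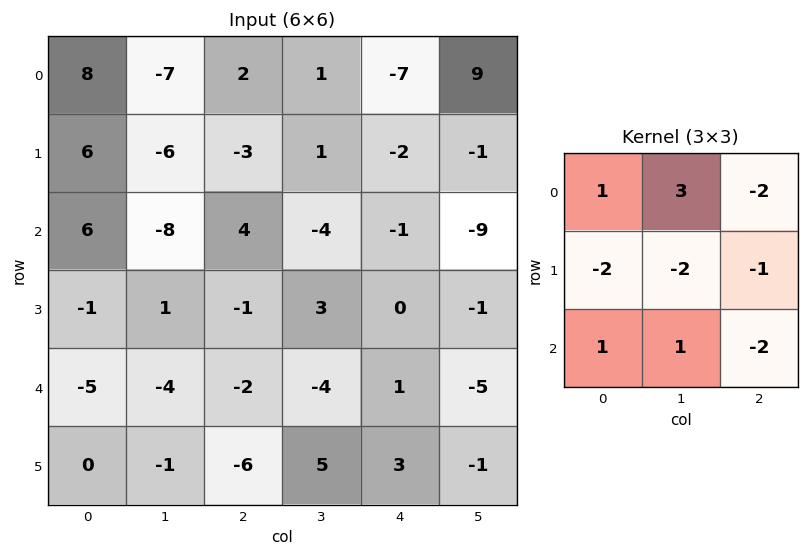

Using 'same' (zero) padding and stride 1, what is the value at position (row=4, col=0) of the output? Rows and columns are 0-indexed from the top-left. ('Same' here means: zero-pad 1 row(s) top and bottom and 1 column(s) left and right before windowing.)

The receptive field on the zero-padded input at this output position is [0 -1 1 / 0 -5 -4 / 0 0 -1]. Elementwise product with the kernel and sum: 0·1 + -1·3 + 1·-2 + 0·-2 + -5·-2 + -4·-1 + 0·1 + 0·1 + -1·-2.

11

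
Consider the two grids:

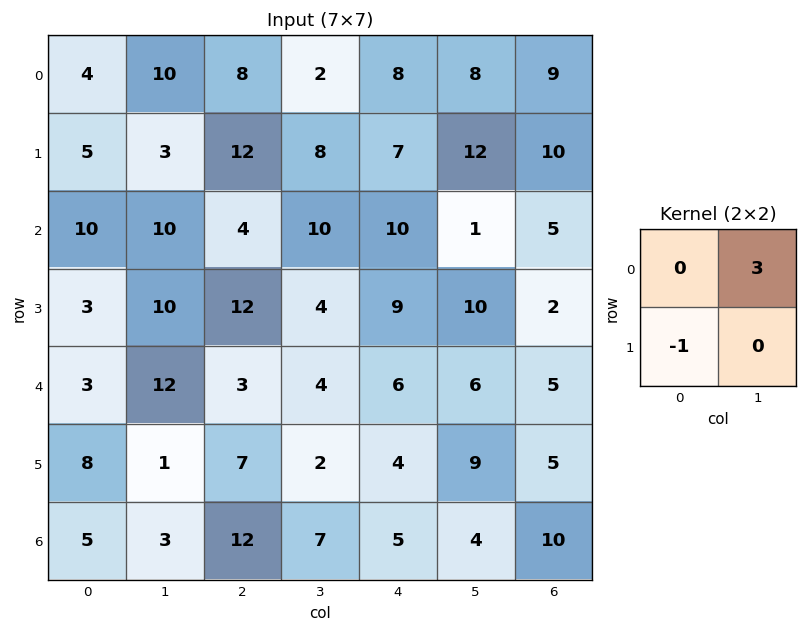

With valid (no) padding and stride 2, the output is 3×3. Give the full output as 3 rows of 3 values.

Output[0,0]: The receptive field on the input at this output position is [4 10 / 5 3]. Elementwise product with the kernel and sum: 10·3 + 5·-1.

25 -6 17
27 18 -6
28 5 14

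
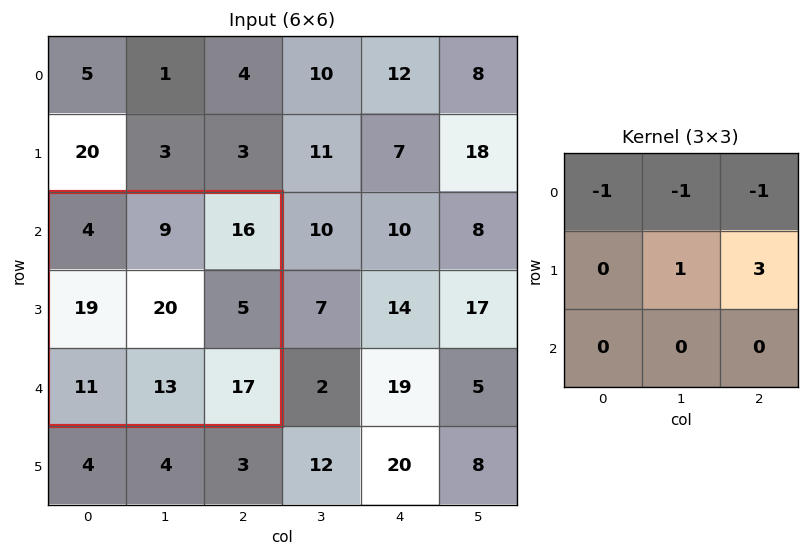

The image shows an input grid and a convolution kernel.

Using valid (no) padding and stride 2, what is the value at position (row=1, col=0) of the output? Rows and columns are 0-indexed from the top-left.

The receptive field on the input at this output position is [4 9 16 / 19 20 5 / 11 13 17]. Elementwise product with the kernel and sum: 4·-1 + 9·-1 + 16·-1 + 20·1 + 5·3.

6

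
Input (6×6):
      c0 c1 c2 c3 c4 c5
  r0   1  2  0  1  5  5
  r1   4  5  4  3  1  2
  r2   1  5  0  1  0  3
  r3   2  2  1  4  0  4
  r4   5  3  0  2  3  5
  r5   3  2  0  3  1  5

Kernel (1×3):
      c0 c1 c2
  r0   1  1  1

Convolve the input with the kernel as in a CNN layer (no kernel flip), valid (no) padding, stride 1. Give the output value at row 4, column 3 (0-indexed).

10

The receptive field on the input at this output position is [2 3 5]. Elementwise product with the kernel and sum: 2·1 + 3·1 + 5·1.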